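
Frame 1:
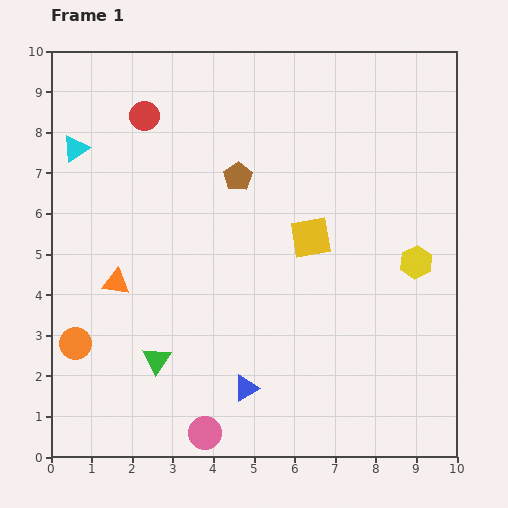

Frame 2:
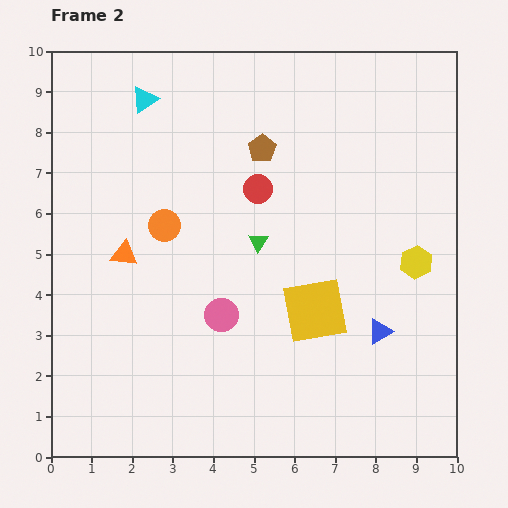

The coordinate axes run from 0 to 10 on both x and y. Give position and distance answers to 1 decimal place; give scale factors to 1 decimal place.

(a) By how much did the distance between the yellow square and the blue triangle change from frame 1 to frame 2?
-2.3

Distance in frame 1: 4.0. Distance in frame 2: 1.7.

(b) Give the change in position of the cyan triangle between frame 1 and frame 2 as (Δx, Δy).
(1.7, 1.2)

The cyan triangle was at (0.6, 7.6) in frame 1 and (2.3, 8.8) in frame 2.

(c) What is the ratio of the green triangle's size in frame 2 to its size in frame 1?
0.7×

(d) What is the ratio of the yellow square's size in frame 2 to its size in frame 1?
1.6×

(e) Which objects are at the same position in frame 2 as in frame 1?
the yellow hexagon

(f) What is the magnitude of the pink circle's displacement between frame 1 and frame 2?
2.9

The pink circle moved from (3.8, 0.6) to (4.2, 3.5), a distance of √(0.4² + 2.9²) ≈ 2.9.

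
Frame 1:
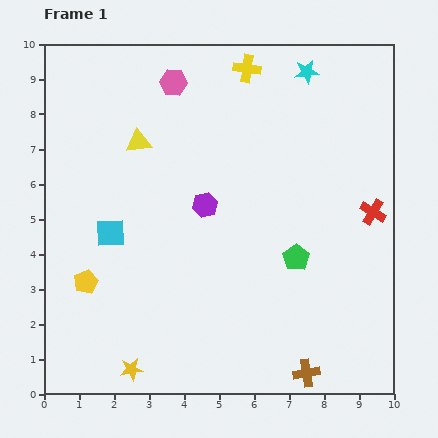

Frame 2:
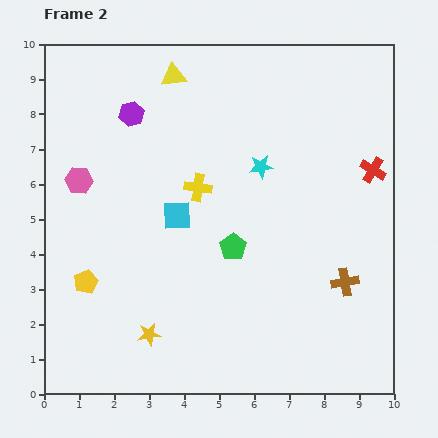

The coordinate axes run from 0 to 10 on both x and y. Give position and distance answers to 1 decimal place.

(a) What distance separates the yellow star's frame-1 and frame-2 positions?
1.1

The yellow star moved from (2.5, 0.7) to (3.0, 1.7), a distance of √(0.5² + 1.0²) ≈ 1.1.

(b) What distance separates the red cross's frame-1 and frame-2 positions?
1.2

The red cross moved from (9.4, 5.2) to (9.4, 6.4), a distance of √(0.0² + 1.2²) ≈ 1.2.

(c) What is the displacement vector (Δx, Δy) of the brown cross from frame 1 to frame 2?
(1.1, 2.6)

The brown cross was at (7.5, 0.6) in frame 1 and (8.6, 3.2) in frame 2.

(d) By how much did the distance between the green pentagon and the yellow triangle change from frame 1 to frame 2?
-0.4

Distance in frame 1: 5.6. Distance in frame 2: 5.2.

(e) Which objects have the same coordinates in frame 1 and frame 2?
the yellow pentagon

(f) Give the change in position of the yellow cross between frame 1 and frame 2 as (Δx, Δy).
(-1.4, -3.4)

The yellow cross was at (5.8, 9.3) in frame 1 and (4.4, 5.9) in frame 2.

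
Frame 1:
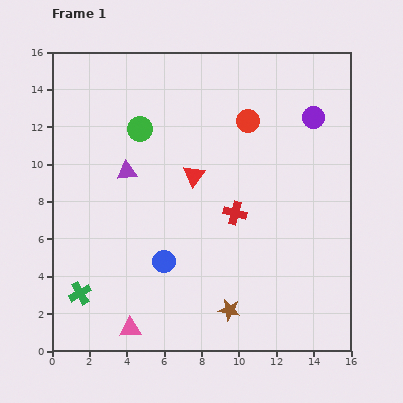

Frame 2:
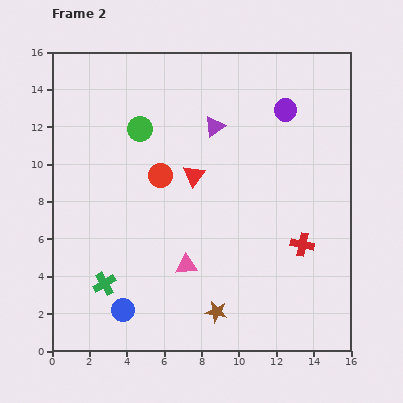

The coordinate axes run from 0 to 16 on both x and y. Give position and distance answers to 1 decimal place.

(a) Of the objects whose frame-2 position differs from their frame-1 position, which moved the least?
the brown star

(moved 0.7)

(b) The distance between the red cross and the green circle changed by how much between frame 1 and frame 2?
+3.9

Distance in frame 1: 6.8. Distance in frame 2: 10.7.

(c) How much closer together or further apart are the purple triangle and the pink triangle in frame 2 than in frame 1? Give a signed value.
-0.8

Distance in frame 1: 8.4. Distance in frame 2: 7.6.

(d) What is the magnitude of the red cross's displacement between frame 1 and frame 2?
4.0

The red cross moved from (9.8, 7.4) to (13.4, 5.7), a distance of √(3.6² + 1.7²) ≈ 4.0.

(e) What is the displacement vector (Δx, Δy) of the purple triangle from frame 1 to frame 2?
(4.7, 2.4)

The purple triangle was at (4.0, 9.6) in frame 1 and (8.7, 12.0) in frame 2.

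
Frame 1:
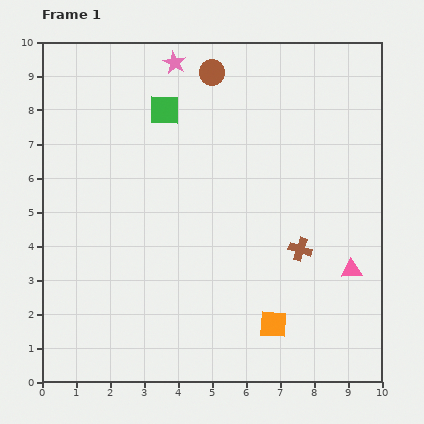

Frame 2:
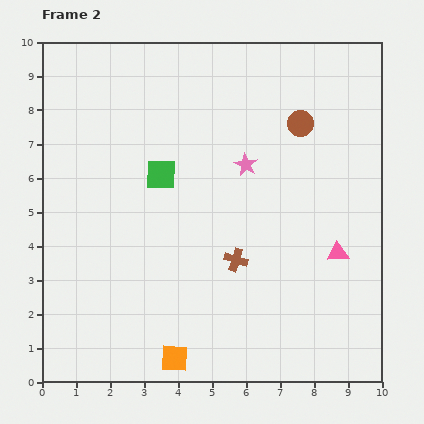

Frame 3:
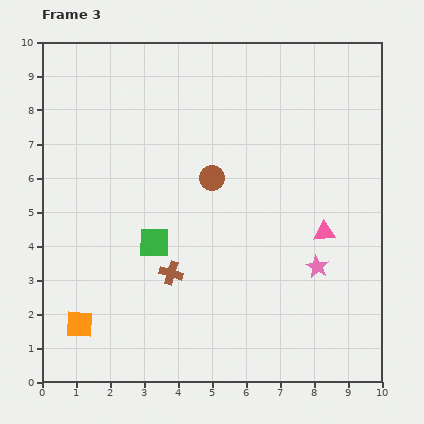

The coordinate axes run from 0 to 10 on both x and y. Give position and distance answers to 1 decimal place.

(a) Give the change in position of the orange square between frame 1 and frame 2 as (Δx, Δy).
(-2.9, -1.0)

The orange square was at (6.8, 1.7) in frame 1 and (3.9, 0.7) in frame 2.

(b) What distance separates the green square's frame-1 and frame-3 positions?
3.9

The green square moved from (3.6, 8.0) to (3.3, 4.1), a distance of √(0.3² + 3.9²) ≈ 3.9.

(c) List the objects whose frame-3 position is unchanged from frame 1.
none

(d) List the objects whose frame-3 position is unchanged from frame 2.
none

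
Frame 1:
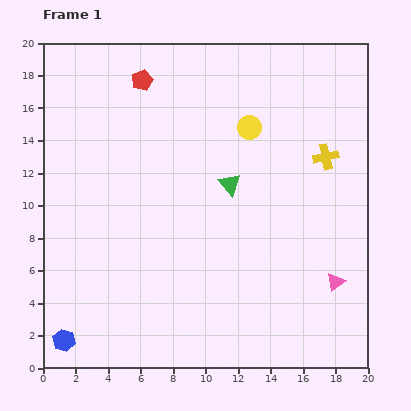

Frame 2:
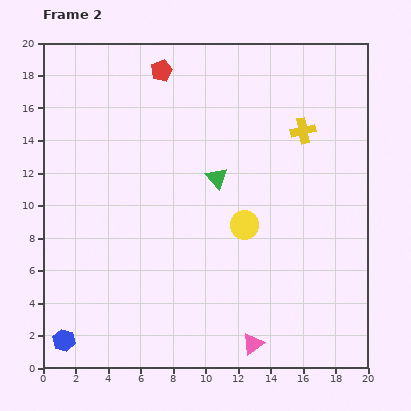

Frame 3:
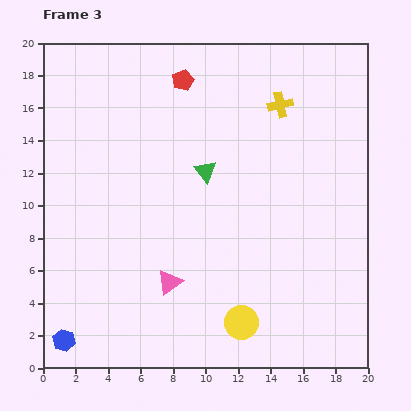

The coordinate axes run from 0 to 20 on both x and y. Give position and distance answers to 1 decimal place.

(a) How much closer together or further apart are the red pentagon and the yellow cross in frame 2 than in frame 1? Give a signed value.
-2.7

Distance in frame 1: 12.2. Distance in frame 2: 9.5.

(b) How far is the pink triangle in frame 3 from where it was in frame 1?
10.2

The pink triangle moved from (18.0, 5.3) to (7.8, 5.3), a distance of √(10.2² + 0.0²) ≈ 10.2.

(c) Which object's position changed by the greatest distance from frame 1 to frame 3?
the yellow circle

(moved 12.0; next 10.2)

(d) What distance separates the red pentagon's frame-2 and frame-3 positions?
1.4

The red pentagon moved from (7.3, 18.3) to (8.6, 17.7), a distance of √(1.3² + 0.6²) ≈ 1.4.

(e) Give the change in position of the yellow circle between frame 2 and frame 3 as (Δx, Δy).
(-0.2, -6.0)

The yellow circle was at (12.4, 8.8) in frame 2 and (12.2, 2.8) in frame 3.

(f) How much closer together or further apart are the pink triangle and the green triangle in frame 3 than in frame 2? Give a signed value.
-3.3

Distance in frame 2: 10.4. Distance in frame 3: 7.1.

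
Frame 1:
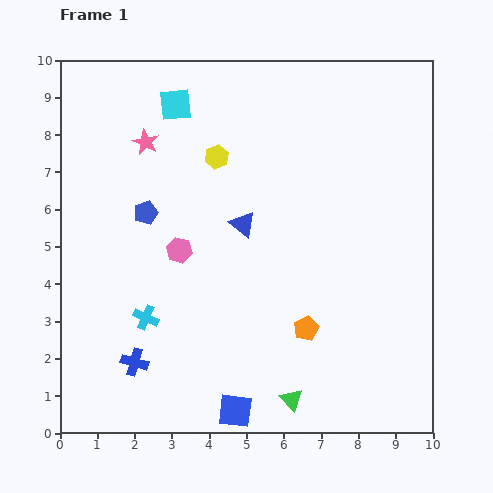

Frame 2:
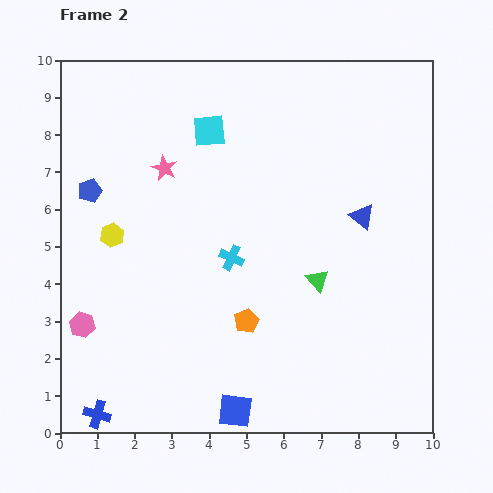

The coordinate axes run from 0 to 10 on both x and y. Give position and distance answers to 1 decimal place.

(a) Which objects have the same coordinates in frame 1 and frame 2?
the blue square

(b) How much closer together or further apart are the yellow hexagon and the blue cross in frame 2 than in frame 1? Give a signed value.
-1.1

Distance in frame 1: 5.9. Distance in frame 2: 4.8.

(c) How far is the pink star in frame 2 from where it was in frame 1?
0.9

The pink star moved from (2.3, 7.8) to (2.8, 7.1), a distance of √(0.5² + 0.7²) ≈ 0.9.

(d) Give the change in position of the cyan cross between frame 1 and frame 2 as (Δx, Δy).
(2.3, 1.6)

The cyan cross was at (2.3, 3.1) in frame 1 and (4.6, 4.7) in frame 2.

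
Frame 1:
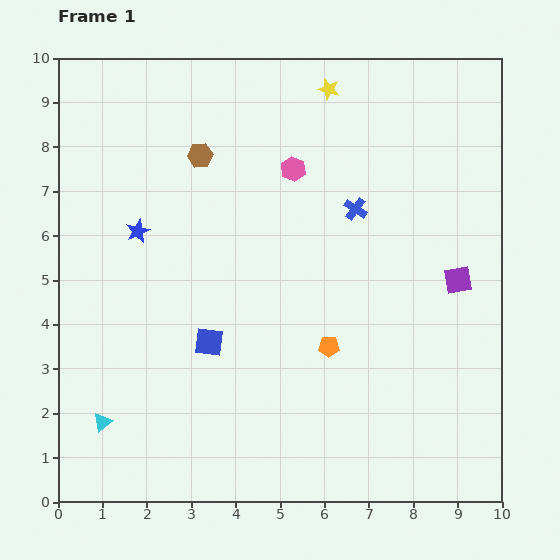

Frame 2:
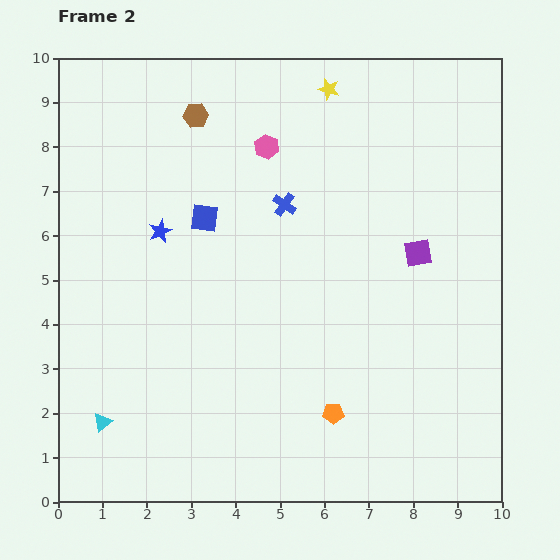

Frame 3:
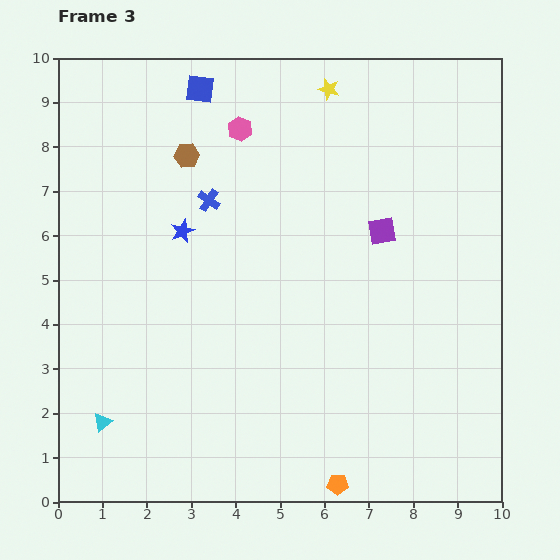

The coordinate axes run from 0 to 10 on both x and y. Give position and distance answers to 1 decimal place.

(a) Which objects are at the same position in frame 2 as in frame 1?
the yellow star, the cyan triangle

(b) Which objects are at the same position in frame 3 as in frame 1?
the yellow star, the cyan triangle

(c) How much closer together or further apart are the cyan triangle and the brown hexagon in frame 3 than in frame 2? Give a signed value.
-0.9

Distance in frame 2: 7.2. Distance in frame 3: 6.3.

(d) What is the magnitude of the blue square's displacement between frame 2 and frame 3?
2.9

The blue square moved from (3.3, 6.4) to (3.2, 9.3), a distance of √(0.1² + 2.9²) ≈ 2.9.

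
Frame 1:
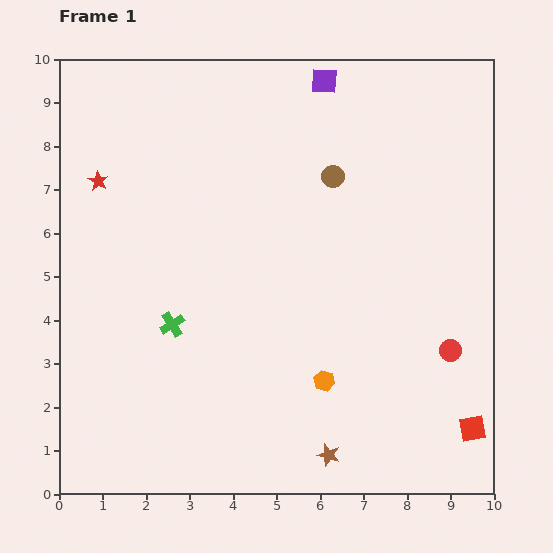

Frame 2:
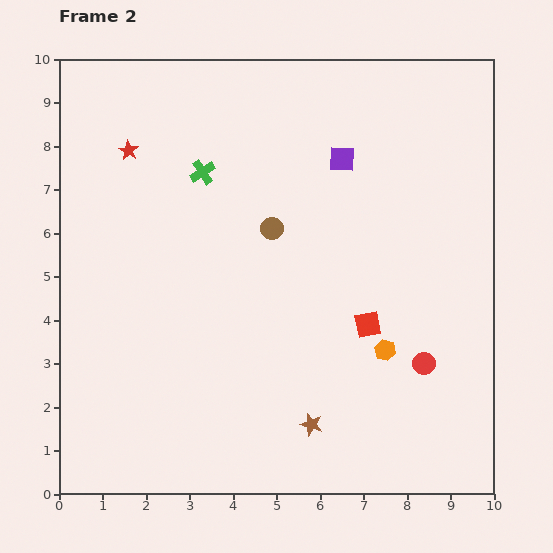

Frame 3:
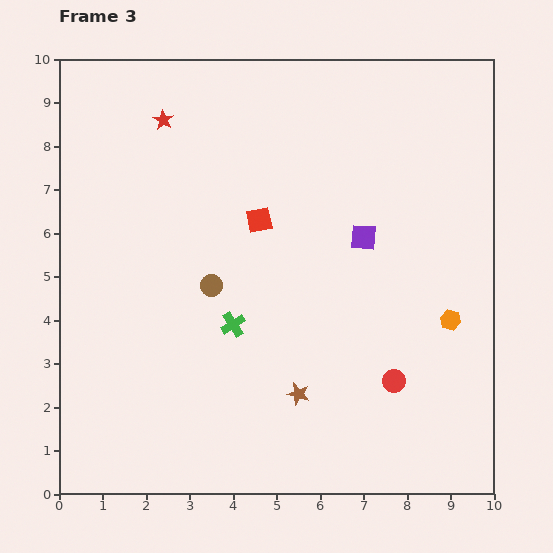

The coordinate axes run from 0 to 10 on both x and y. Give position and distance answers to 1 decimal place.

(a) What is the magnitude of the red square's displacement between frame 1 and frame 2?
3.4

The red square moved from (9.5, 1.5) to (7.1, 3.9), a distance of √(2.4² + 2.4²) ≈ 3.4.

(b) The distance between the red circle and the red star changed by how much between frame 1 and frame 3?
-1.0

Distance in frame 1: 9.0. Distance in frame 3: 8.0.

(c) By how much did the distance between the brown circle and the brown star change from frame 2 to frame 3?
-1.4

Distance in frame 2: 4.6. Distance in frame 3: 3.2.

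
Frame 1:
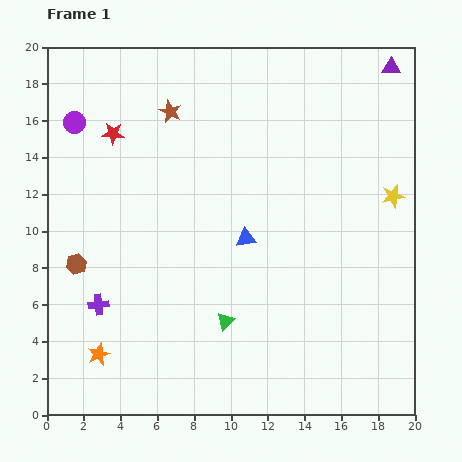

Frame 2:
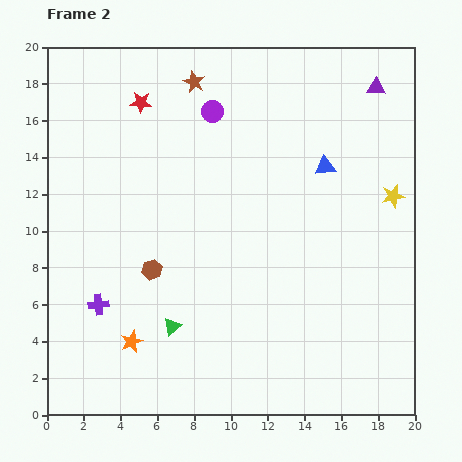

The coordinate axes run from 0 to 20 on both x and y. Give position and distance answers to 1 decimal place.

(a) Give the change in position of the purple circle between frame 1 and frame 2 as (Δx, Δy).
(7.5, 0.6)

The purple circle was at (1.5, 15.9) in frame 1 and (9.0, 16.5) in frame 2.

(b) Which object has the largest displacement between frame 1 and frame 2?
the purple circle

(moved 7.5; next 5.8)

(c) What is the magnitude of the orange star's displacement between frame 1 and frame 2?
1.9

The orange star moved from (2.8, 3.3) to (4.6, 4.0), a distance of √(1.8² + 0.7²) ≈ 1.9.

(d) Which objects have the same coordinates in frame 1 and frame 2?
the yellow star, the purple cross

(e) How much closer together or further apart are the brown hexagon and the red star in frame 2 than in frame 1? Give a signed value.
+1.7

Distance in frame 1: 7.4. Distance in frame 2: 9.1.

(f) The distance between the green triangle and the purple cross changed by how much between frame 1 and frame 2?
-2.8

Distance in frame 1: 7.0. Distance in frame 2: 4.2.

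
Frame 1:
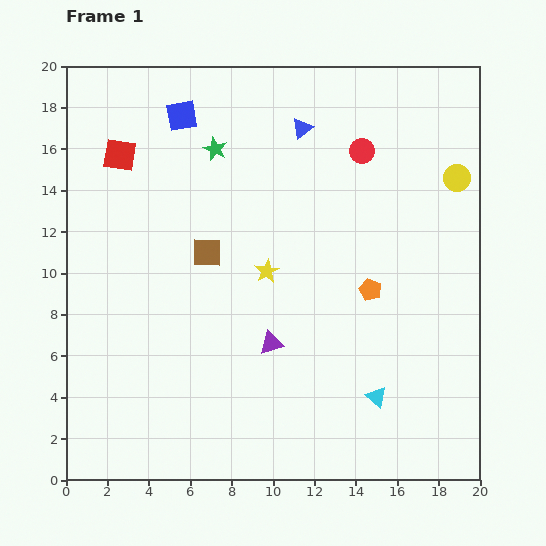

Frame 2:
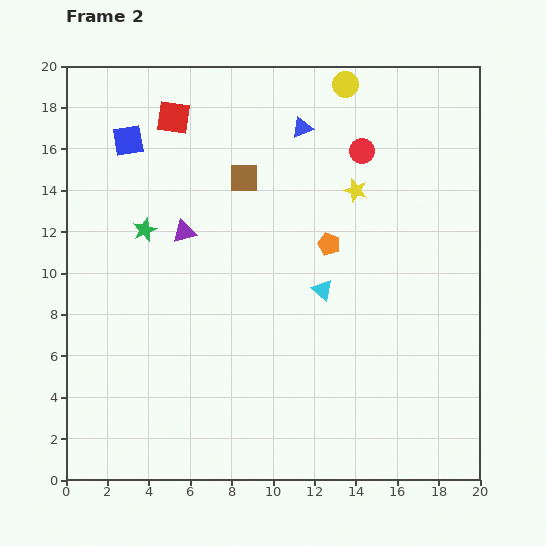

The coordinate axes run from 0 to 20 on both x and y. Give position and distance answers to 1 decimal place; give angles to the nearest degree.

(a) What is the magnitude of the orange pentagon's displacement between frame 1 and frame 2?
3.0

The orange pentagon moved from (14.7, 9.2) to (12.7, 11.4), a distance of √(2.0² + 2.2²) ≈ 3.0.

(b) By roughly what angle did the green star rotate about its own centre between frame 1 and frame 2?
26° clockwise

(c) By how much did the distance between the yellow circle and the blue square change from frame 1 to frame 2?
-2.8

Distance in frame 1: 13.6. Distance in frame 2: 10.8.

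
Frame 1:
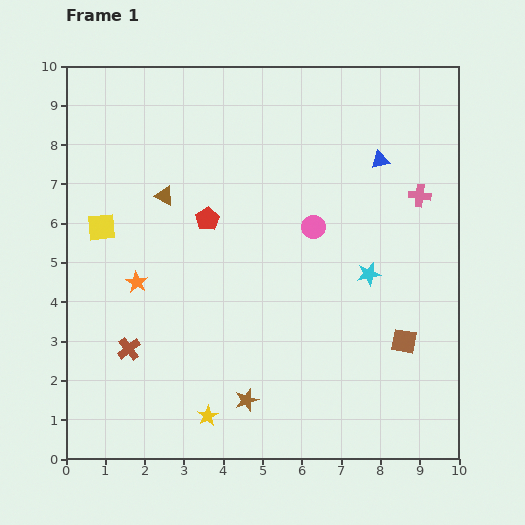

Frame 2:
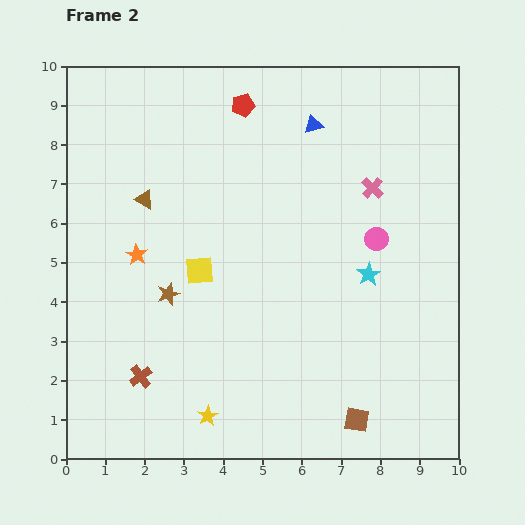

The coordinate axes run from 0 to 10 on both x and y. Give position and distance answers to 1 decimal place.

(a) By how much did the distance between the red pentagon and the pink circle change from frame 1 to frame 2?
+2.1

Distance in frame 1: 2.7. Distance in frame 2: 4.8.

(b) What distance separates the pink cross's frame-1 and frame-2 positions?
1.2

The pink cross moved from (9.0, 6.7) to (7.8, 6.9), a distance of √(1.2² + 0.2²) ≈ 1.2.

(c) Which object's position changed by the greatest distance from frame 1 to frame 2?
the brown star

(moved 3.4; next 3.0)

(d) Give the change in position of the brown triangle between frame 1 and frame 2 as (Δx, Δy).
(-0.5, -0.1)

The brown triangle was at (2.5, 6.7) in frame 1 and (2.0, 6.6) in frame 2.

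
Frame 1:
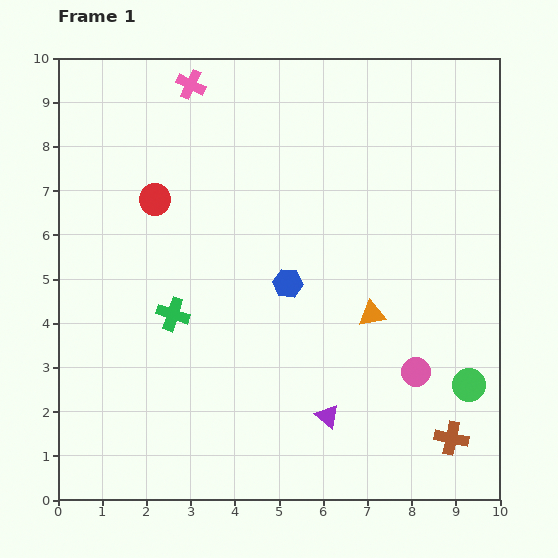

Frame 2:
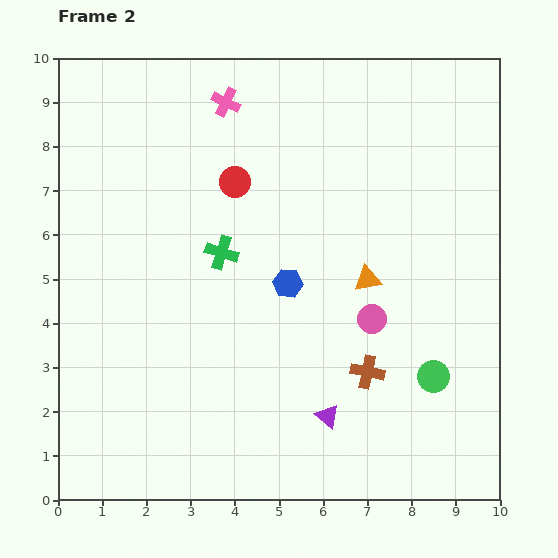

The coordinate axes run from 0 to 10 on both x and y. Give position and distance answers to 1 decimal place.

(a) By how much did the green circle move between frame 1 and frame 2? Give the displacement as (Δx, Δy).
(-0.8, 0.2)

The green circle was at (9.3, 2.6) in frame 1 and (8.5, 2.8) in frame 2.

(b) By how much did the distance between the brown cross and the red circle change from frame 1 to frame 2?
-3.4

Distance in frame 1: 8.6. Distance in frame 2: 5.2.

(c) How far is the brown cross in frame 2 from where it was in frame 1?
2.4

The brown cross moved from (8.9, 1.4) to (7.0, 2.9), a distance of √(1.9² + 1.5²) ≈ 2.4.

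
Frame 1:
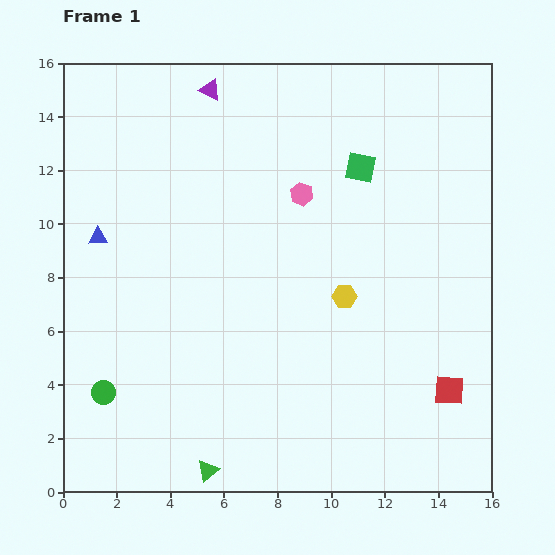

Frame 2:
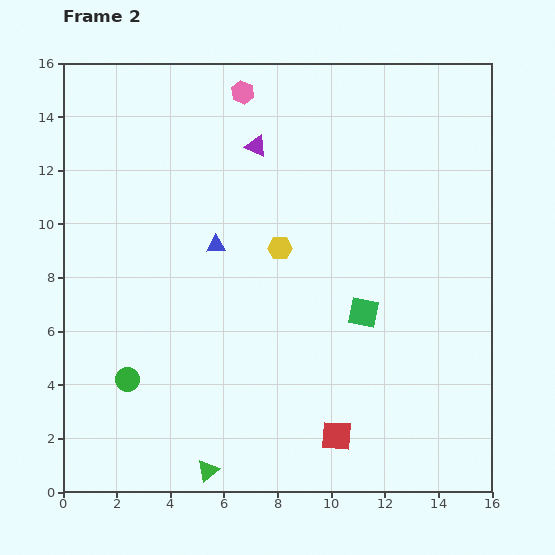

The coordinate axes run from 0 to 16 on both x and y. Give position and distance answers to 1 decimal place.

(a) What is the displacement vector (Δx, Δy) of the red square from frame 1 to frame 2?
(-4.2, -1.7)

The red square was at (14.4, 3.8) in frame 1 and (10.2, 2.1) in frame 2.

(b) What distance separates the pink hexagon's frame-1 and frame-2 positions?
4.4

The pink hexagon moved from (8.9, 11.1) to (6.7, 14.9), a distance of √(2.2² + 3.8²) ≈ 4.4.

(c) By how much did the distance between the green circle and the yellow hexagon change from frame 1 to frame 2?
-2.2

Distance in frame 1: 9.7. Distance in frame 2: 7.5.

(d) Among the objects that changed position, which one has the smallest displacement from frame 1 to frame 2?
the green circle

(moved 1.0)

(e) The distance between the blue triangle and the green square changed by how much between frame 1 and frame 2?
-4.1

Distance in frame 1: 10.1. Distance in frame 2: 6.0.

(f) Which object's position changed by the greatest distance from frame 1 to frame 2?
the green square

(moved 5.4; next 4.5)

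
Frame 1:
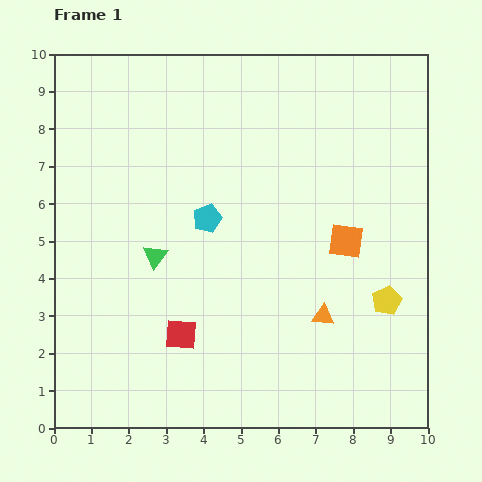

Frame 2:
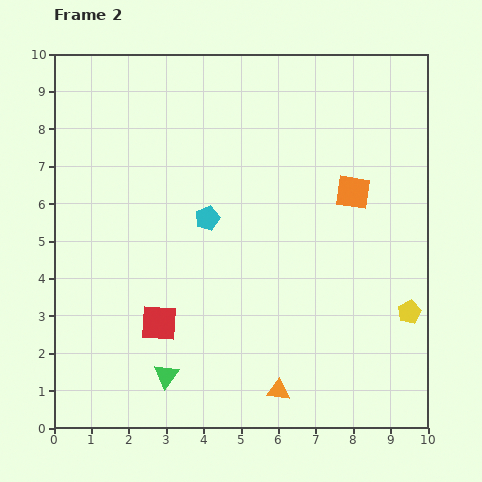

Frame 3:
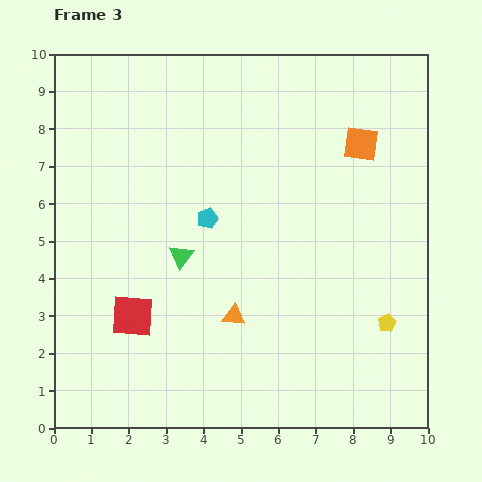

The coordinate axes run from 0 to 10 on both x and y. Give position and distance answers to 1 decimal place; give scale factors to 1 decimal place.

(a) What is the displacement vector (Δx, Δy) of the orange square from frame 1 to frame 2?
(0.2, 1.3)

The orange square was at (7.8, 5.0) in frame 1 and (8.0, 6.3) in frame 2.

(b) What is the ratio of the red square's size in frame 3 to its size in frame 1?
1.4×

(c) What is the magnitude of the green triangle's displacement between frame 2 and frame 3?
3.2

The green triangle moved from (3.0, 1.4) to (3.4, 4.6), a distance of √(0.4² + 3.2²) ≈ 3.2.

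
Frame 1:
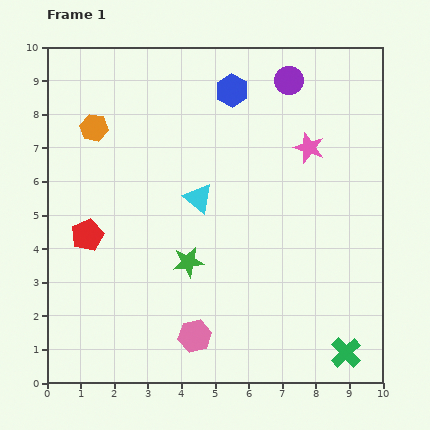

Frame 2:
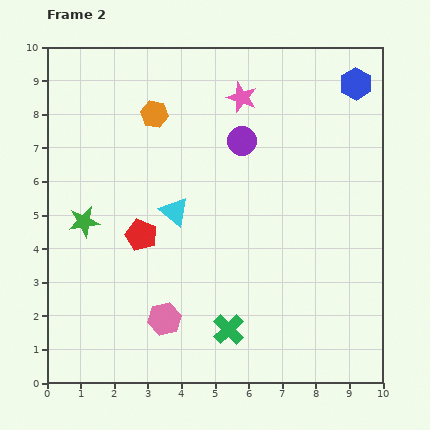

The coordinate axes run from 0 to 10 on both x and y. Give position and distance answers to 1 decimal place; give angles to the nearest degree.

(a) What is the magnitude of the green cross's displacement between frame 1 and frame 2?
3.6

The green cross moved from (8.9, 0.9) to (5.4, 1.6), a distance of √(3.5² + 0.7²) ≈ 3.6.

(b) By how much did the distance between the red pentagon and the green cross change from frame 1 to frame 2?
-4.7

Distance in frame 1: 8.5. Distance in frame 2: 3.8.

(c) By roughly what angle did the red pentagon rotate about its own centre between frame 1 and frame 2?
26° counter-clockwise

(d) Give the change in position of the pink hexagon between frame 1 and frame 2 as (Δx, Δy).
(-0.9, 0.5)

The pink hexagon was at (4.4, 1.4) in frame 1 and (3.5, 1.9) in frame 2.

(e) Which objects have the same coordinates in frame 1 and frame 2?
none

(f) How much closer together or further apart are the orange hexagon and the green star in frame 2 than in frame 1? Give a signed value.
-1.1

Distance in frame 1: 4.9. Distance in frame 2: 3.8.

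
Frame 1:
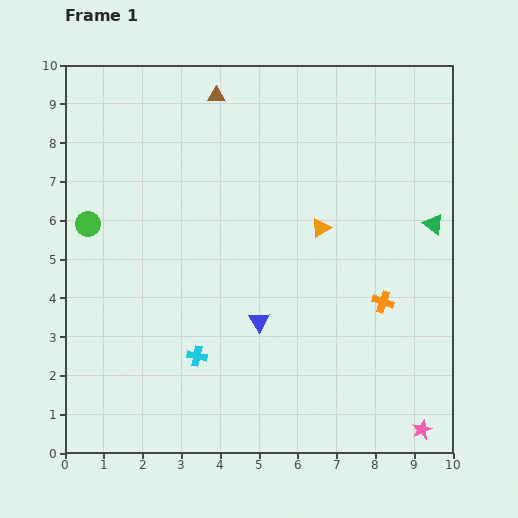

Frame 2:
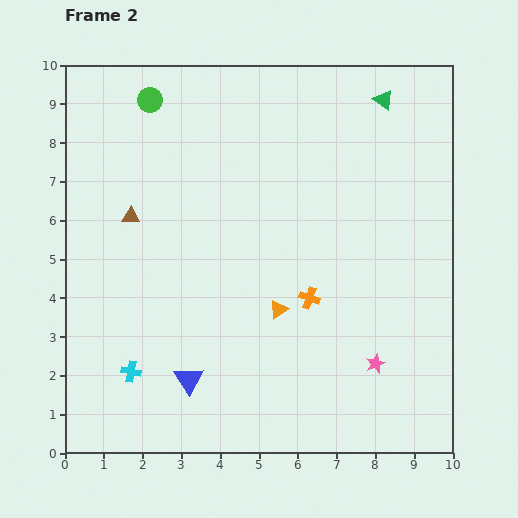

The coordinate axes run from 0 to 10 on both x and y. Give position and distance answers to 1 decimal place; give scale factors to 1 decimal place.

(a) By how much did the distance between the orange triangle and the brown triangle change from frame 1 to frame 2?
+0.2

Distance in frame 1: 4.3. Distance in frame 2: 4.5.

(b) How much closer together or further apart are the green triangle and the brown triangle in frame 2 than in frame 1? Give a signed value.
+0.7

Distance in frame 1: 6.5. Distance in frame 2: 7.2.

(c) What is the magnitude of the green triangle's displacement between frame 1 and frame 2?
3.5

The green triangle moved from (9.5, 5.9) to (8.2, 9.1), a distance of √(1.3² + 3.2²) ≈ 3.5.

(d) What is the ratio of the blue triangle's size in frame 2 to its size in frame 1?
1.4×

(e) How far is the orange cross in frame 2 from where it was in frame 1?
1.9

The orange cross moved from (8.2, 3.9) to (6.3, 4.0), a distance of √(1.9² + 0.1²) ≈ 1.9.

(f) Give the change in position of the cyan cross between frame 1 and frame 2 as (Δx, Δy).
(-1.7, -0.4)

The cyan cross was at (3.4, 2.5) in frame 1 and (1.7, 2.1) in frame 2.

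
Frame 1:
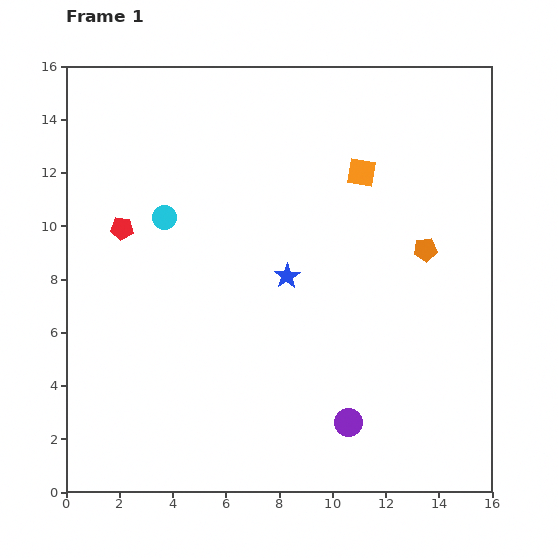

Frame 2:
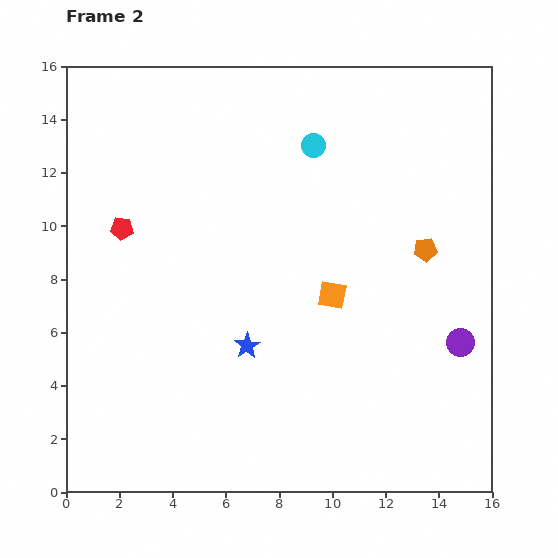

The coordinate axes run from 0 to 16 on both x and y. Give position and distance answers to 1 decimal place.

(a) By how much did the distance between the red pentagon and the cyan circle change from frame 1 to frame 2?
+6.2

Distance in frame 1: 1.6. Distance in frame 2: 7.8.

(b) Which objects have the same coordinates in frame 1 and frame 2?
the red pentagon, the orange pentagon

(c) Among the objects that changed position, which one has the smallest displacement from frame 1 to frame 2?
the blue star

(moved 3.0)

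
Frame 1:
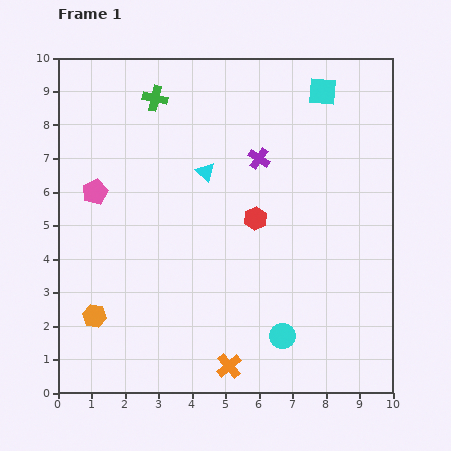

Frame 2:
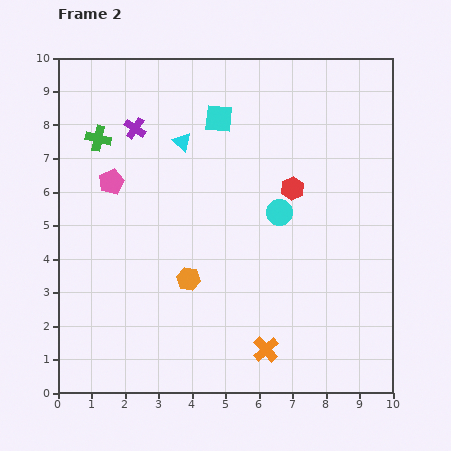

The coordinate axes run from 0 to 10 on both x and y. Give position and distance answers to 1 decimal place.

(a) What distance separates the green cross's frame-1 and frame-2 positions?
2.1

The green cross moved from (2.9, 8.8) to (1.2, 7.6), a distance of √(1.7² + 1.2²) ≈ 2.1.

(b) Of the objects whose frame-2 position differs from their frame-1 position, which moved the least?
the pink pentagon

(moved 0.6)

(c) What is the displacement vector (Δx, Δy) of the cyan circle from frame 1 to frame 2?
(-0.1, 3.7)

The cyan circle was at (6.7, 1.7) in frame 1 and (6.6, 5.4) in frame 2.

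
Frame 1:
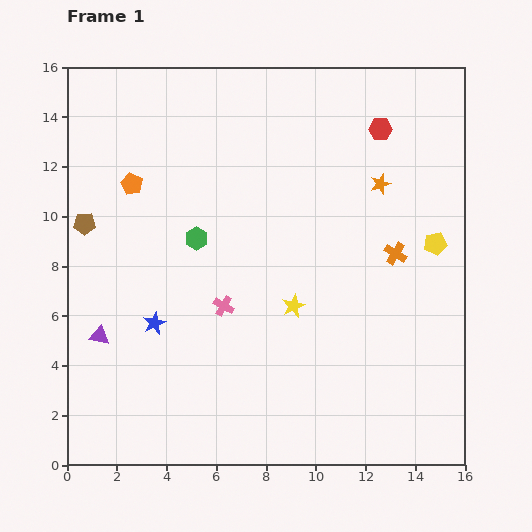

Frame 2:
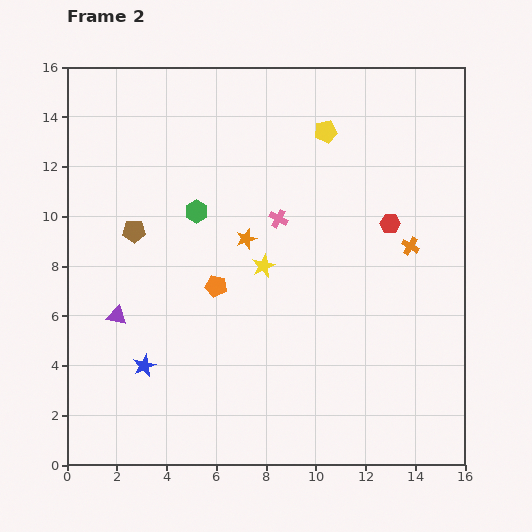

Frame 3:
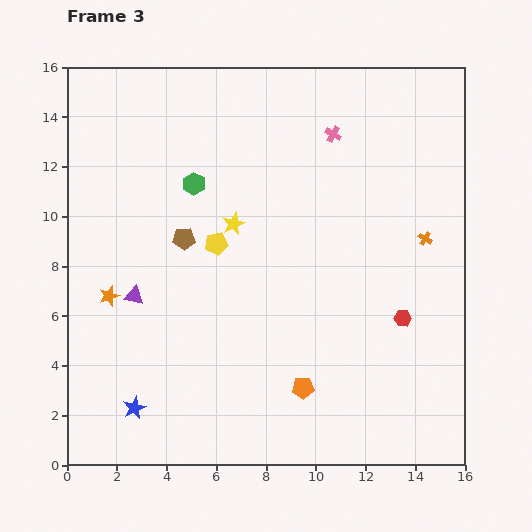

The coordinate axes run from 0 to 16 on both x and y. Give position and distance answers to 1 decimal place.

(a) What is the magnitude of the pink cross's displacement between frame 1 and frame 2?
4.1

The pink cross moved from (6.3, 6.4) to (8.5, 9.9), a distance of √(2.2² + 3.5²) ≈ 4.1.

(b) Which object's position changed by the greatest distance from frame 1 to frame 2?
the yellow pentagon

(moved 6.3; next 5.8)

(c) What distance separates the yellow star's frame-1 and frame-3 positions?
4.1

The yellow star moved from (9.1, 6.4) to (6.7, 9.7), a distance of √(2.4² + 3.3²) ≈ 4.1.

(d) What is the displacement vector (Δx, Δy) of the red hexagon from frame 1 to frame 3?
(0.9, -7.6)

The red hexagon was at (12.6, 13.5) in frame 1 and (13.5, 5.9) in frame 3.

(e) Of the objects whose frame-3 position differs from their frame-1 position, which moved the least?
the orange cross

(moved 1.3)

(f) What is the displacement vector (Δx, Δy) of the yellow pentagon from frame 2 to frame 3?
(-4.4, -4.5)

The yellow pentagon was at (10.4, 13.4) in frame 2 and (6.0, 8.9) in frame 3.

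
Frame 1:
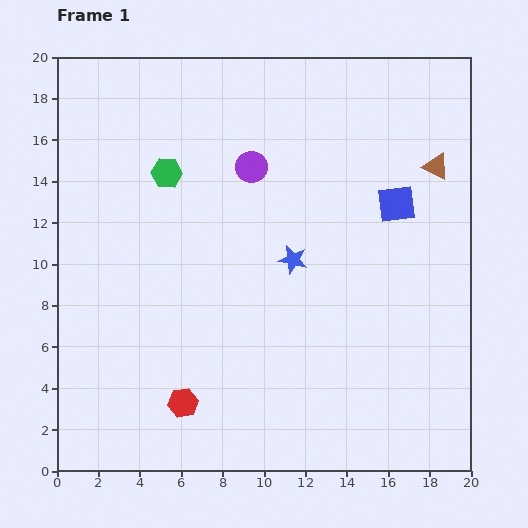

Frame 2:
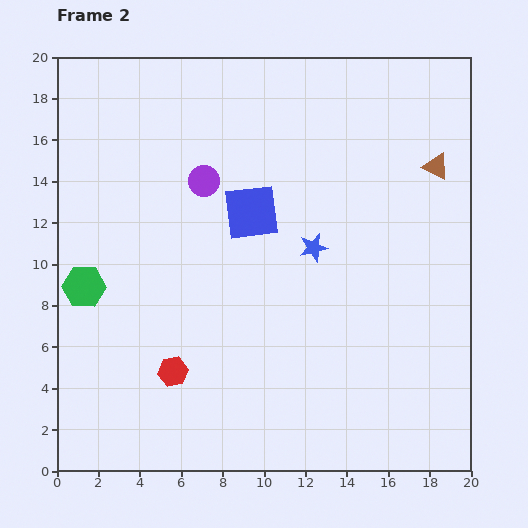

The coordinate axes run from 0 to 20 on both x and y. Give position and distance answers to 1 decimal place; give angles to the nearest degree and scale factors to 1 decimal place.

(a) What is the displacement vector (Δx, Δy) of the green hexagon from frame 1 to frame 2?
(-4.0, -5.5)

The green hexagon was at (5.3, 14.4) in frame 1 and (1.3, 8.9) in frame 2.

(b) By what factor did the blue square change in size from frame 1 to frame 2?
1.5×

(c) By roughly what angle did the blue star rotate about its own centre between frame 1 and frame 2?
28° counter-clockwise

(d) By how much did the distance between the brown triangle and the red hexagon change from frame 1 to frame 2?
-0.6

Distance in frame 1: 16.7. Distance in frame 2: 16.1.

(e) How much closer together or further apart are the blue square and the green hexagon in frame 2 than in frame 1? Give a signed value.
-2.3

Distance in frame 1: 11.2. Distance in frame 2: 8.9.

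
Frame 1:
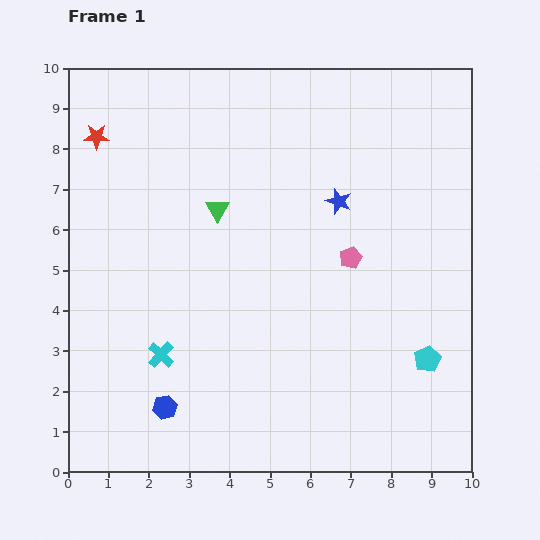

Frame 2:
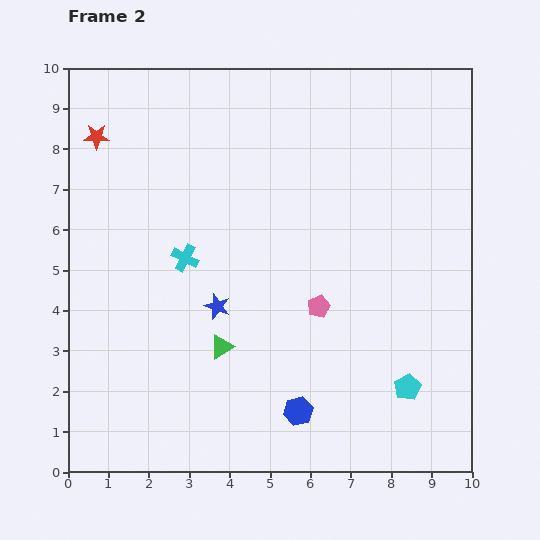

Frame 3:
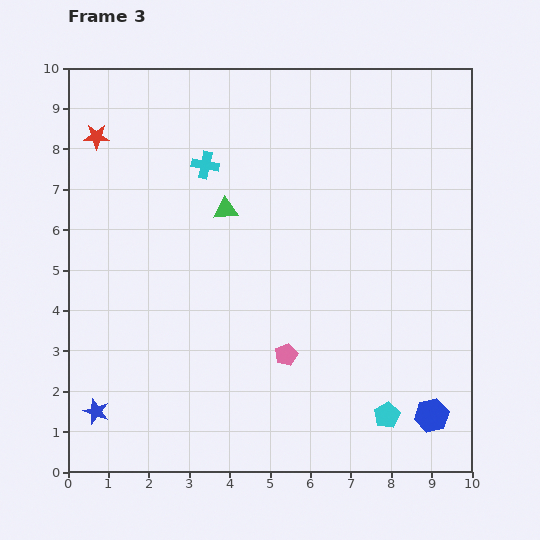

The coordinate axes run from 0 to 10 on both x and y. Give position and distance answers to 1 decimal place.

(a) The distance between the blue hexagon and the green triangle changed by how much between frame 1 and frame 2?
-2.6

Distance in frame 1: 5.1. Distance in frame 2: 2.5.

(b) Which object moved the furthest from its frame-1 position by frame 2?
the blue star

(moved 4.0; next 3.4)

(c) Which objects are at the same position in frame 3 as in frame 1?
the red star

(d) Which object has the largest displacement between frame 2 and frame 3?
the blue star

(moved 4.0; next 3.4)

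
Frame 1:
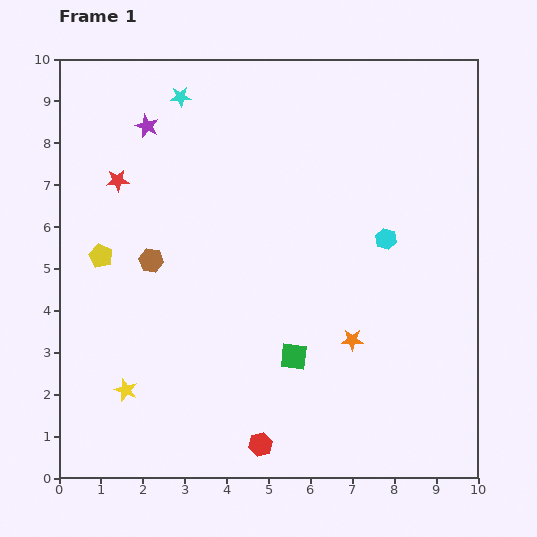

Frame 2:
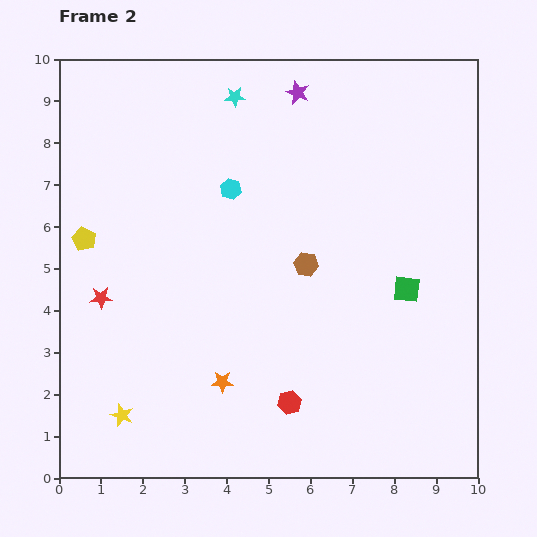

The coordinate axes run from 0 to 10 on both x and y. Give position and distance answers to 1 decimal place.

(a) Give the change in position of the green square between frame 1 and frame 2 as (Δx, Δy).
(2.7, 1.6)

The green square was at (5.6, 2.9) in frame 1 and (8.3, 4.5) in frame 2.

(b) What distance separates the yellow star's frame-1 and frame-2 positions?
0.6

The yellow star moved from (1.6, 2.1) to (1.5, 1.5), a distance of √(0.1² + 0.6²) ≈ 0.6.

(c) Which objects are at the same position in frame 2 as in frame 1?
none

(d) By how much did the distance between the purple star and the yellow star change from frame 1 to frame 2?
+2.5

Distance in frame 1: 6.3. Distance in frame 2: 8.8.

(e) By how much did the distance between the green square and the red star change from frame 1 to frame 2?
+1.4

Distance in frame 1: 5.9. Distance in frame 2: 7.3.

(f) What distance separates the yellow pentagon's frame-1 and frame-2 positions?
0.6

The yellow pentagon moved from (1.0, 5.3) to (0.6, 5.7), a distance of √(0.4² + 0.4²) ≈ 0.6.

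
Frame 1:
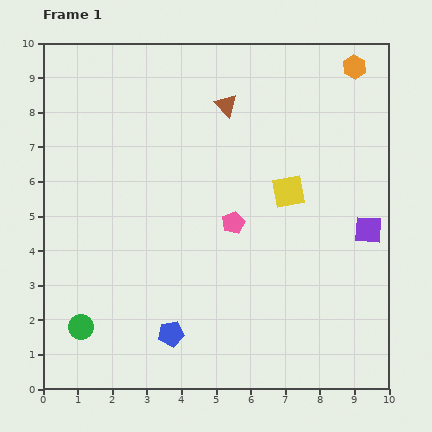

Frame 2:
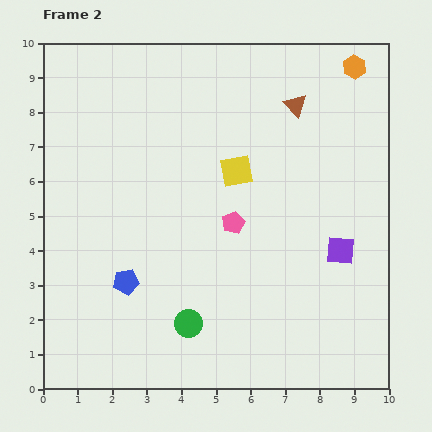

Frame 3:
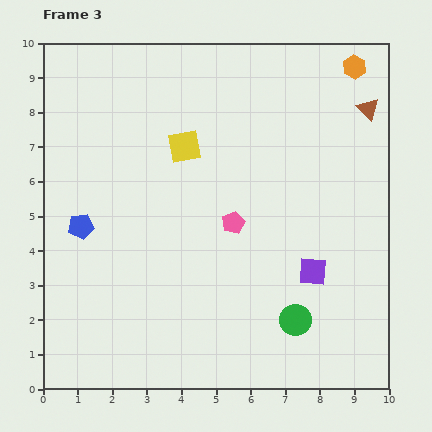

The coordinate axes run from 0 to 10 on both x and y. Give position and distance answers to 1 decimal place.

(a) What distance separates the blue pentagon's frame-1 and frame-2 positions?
2.0

The blue pentagon moved from (3.7, 1.6) to (2.4, 3.1), a distance of √(1.3² + 1.5²) ≈ 2.0.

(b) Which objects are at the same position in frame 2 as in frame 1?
the pink pentagon, the orange hexagon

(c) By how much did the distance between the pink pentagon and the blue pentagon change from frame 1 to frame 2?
-0.2

Distance in frame 1: 3.7. Distance in frame 2: 3.5.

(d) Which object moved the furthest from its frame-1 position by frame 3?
the green circle

(moved 6.2; next 4.1)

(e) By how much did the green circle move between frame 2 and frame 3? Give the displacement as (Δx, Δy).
(3.1, 0.1)

The green circle was at (4.2, 1.9) in frame 2 and (7.3, 2.0) in frame 3.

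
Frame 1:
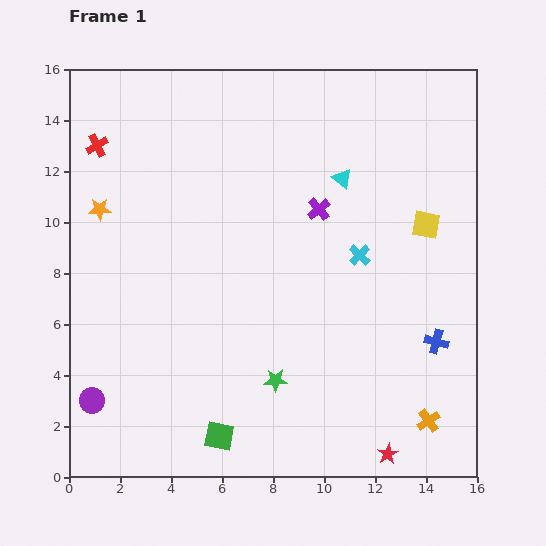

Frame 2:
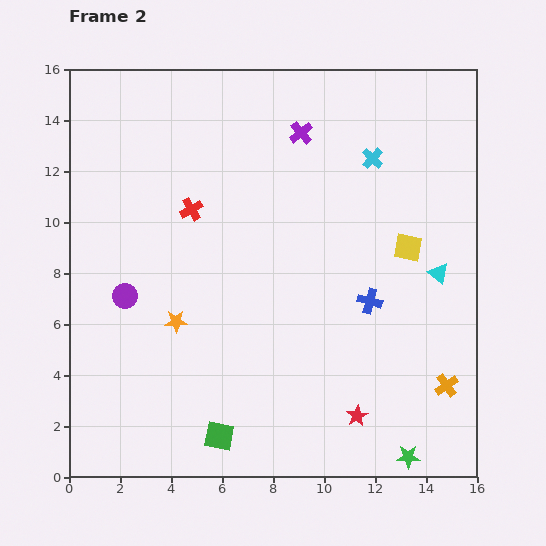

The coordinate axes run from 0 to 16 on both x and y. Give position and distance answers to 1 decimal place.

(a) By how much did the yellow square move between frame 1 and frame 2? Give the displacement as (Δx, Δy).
(-0.7, -0.9)

The yellow square was at (14.0, 9.9) in frame 1 and (13.3, 9.0) in frame 2.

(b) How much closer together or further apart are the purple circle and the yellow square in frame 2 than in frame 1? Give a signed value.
-3.5

Distance in frame 1: 14.8. Distance in frame 2: 11.3.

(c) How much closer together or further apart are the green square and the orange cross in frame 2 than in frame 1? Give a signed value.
+0.9

Distance in frame 1: 8.2. Distance in frame 2: 9.1.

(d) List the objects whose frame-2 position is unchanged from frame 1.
the green square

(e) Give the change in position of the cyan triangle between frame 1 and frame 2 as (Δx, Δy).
(3.8, -3.7)

The cyan triangle was at (10.7, 11.7) in frame 1 and (14.5, 8.0) in frame 2.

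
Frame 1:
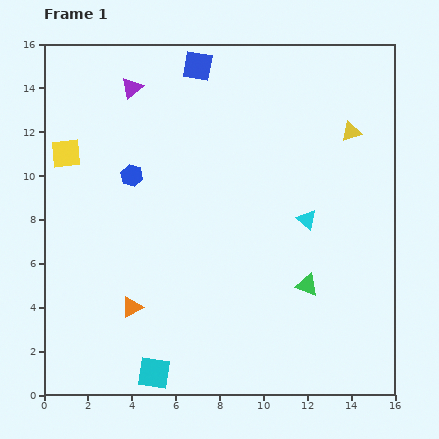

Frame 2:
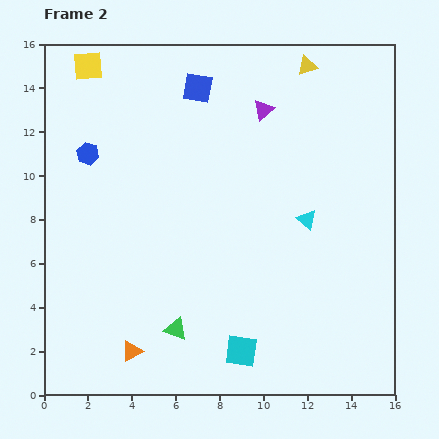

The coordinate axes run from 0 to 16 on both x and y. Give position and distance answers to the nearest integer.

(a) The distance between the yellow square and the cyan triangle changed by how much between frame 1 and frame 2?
+1

Distance in frame 1: 11. Distance in frame 2: 12.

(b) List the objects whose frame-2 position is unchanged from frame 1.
the cyan triangle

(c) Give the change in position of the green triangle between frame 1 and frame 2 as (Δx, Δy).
(-6, -2)

The green triangle was at (12, 5) in frame 1 and (6, 3) in frame 2.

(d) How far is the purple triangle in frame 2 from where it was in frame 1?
6

The purple triangle moved from (4, 14) to (10, 13), a distance of √(6² + 1²) ≈ 6.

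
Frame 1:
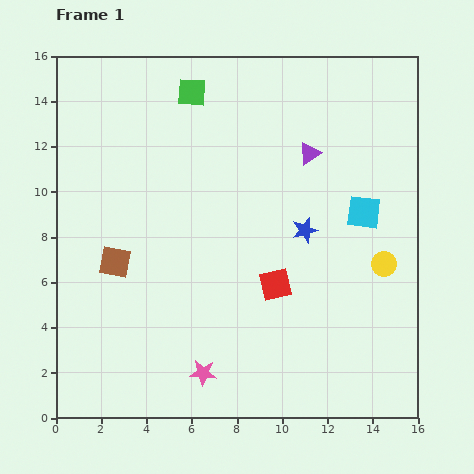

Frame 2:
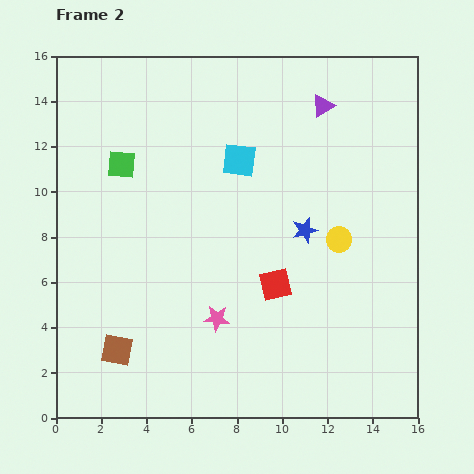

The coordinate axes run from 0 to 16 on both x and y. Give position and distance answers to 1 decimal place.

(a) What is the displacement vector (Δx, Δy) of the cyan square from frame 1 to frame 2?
(-5.5, 2.3)

The cyan square was at (13.6, 9.1) in frame 1 and (8.1, 11.4) in frame 2.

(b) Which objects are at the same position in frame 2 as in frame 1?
the blue star, the red square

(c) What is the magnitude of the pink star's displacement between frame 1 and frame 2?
2.5

The pink star moved from (6.5, 2.0) to (7.1, 4.4), a distance of √(0.6² + 2.4²) ≈ 2.5.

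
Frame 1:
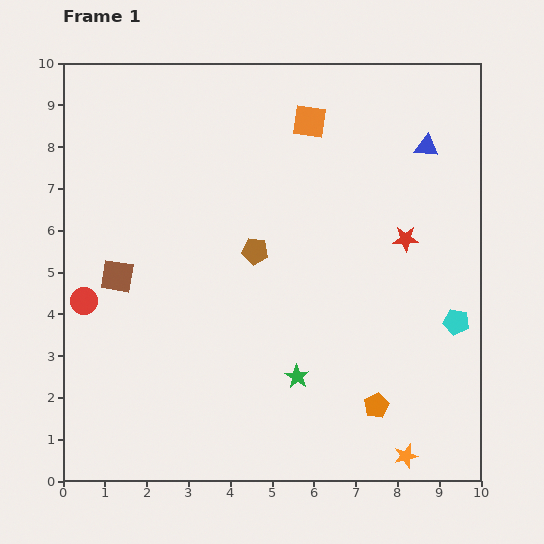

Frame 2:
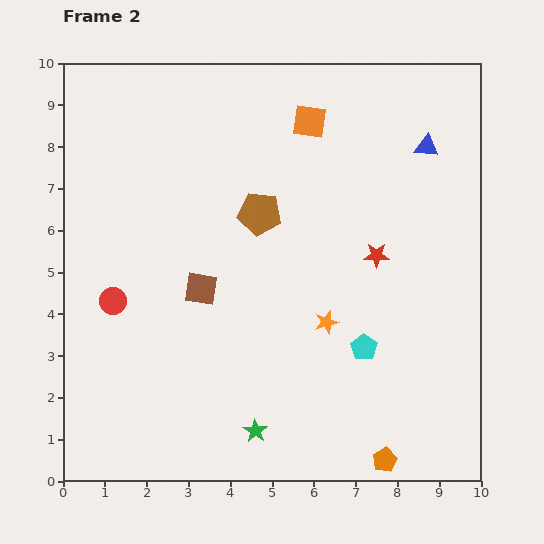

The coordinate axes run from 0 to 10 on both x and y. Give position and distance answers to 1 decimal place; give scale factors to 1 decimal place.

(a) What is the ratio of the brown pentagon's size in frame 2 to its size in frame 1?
1.6×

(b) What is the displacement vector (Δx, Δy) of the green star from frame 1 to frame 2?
(-1.0, -1.3)

The green star was at (5.6, 2.5) in frame 1 and (4.6, 1.2) in frame 2.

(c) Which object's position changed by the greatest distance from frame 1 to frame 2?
the orange star

(moved 3.7; next 2.3)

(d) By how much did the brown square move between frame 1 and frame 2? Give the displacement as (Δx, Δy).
(2.0, -0.3)

The brown square was at (1.3, 4.9) in frame 1 and (3.3, 4.6) in frame 2.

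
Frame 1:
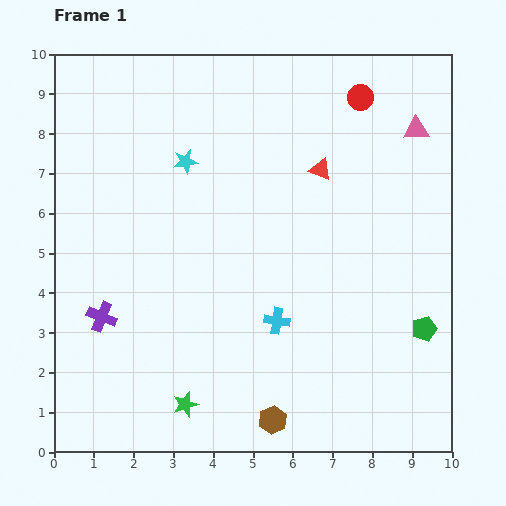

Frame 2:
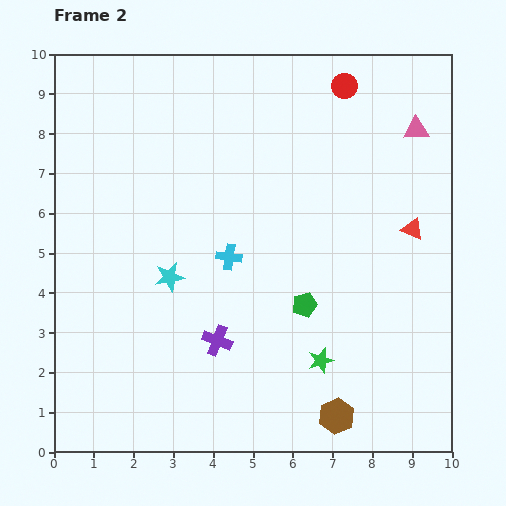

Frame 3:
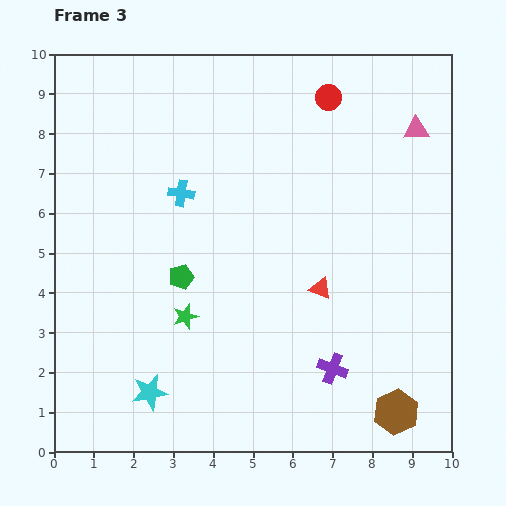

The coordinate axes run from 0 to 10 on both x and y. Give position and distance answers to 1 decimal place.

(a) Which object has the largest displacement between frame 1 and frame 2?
the green star

(moved 3.6; next 3.1)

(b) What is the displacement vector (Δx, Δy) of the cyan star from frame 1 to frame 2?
(-0.4, -2.9)

The cyan star was at (3.3, 7.3) in frame 1 and (2.9, 4.4) in frame 2.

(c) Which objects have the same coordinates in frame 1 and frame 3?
the pink triangle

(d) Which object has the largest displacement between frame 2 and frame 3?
the green star

(moved 3.6; next 3.2)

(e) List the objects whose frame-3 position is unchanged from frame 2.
the pink triangle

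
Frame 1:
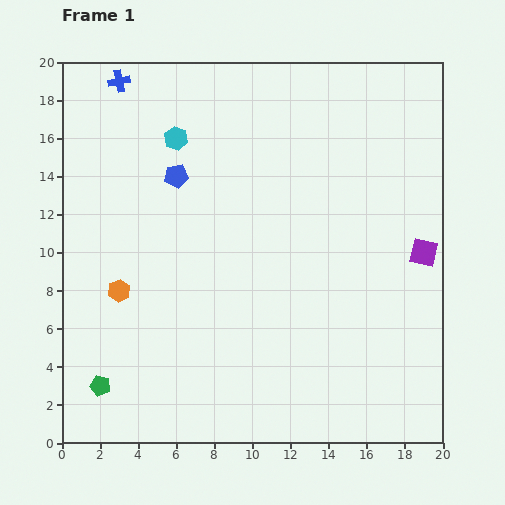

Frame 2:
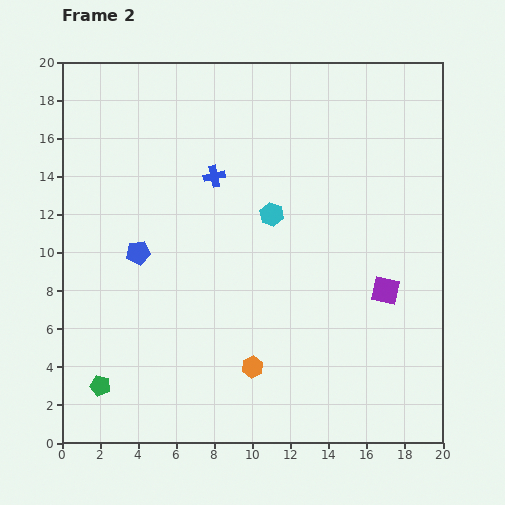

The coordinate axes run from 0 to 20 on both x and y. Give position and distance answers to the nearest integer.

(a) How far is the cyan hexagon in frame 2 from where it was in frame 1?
6

The cyan hexagon moved from (6, 16) to (11, 12), a distance of √(5² + 4²) ≈ 6.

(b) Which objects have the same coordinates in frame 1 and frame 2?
the green pentagon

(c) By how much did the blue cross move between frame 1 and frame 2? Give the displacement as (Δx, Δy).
(5, -5)

The blue cross was at (3, 19) in frame 1 and (8, 14) in frame 2.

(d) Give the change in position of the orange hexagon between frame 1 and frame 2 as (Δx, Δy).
(7, -4)

The orange hexagon was at (3, 8) in frame 1 and (10, 4) in frame 2.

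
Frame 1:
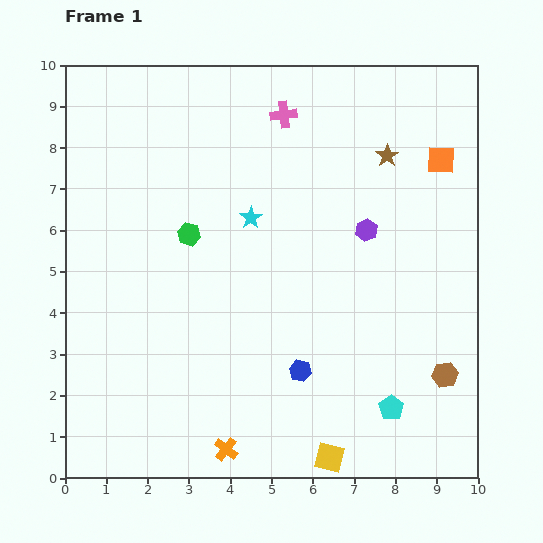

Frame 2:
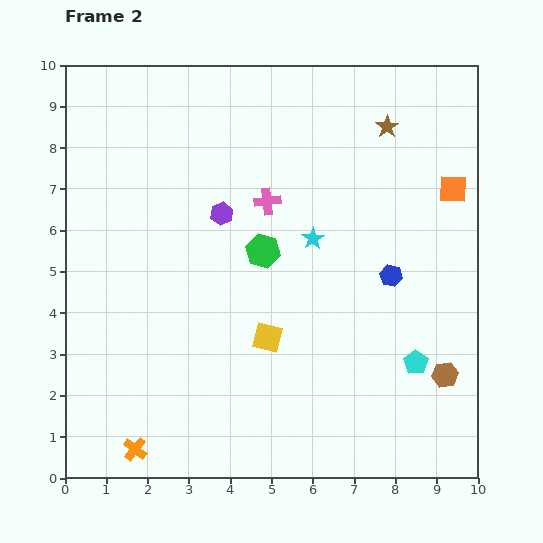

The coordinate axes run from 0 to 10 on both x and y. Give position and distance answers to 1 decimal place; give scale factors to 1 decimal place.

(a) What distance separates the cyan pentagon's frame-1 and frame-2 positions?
1.3

The cyan pentagon moved from (7.9, 1.7) to (8.5, 2.8), a distance of √(0.6² + 1.1²) ≈ 1.3.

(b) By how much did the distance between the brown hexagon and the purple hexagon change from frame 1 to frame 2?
+2.7

Distance in frame 1: 4.0. Distance in frame 2: 6.7.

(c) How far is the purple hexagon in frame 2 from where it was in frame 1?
3.5

The purple hexagon moved from (7.3, 6.0) to (3.8, 6.4), a distance of √(3.5² + 0.4²) ≈ 3.5.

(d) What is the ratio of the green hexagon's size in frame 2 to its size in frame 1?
1.5×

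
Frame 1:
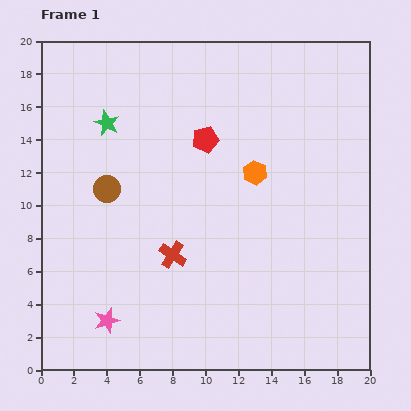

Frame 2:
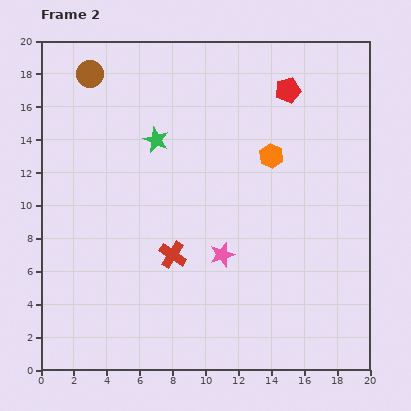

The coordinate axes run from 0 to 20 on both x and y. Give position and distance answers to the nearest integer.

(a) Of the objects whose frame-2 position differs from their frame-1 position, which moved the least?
the orange hexagon

(moved 1)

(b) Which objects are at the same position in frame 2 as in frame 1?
the red cross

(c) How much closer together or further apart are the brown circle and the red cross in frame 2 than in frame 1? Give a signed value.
+6

Distance in frame 1: 6. Distance in frame 2: 12.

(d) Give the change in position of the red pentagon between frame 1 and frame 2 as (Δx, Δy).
(5, 3)

The red pentagon was at (10, 14) in frame 1 and (15, 17) in frame 2.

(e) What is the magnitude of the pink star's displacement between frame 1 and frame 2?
8

The pink star moved from (4, 3) to (11, 7), a distance of √(7² + 4²) ≈ 8.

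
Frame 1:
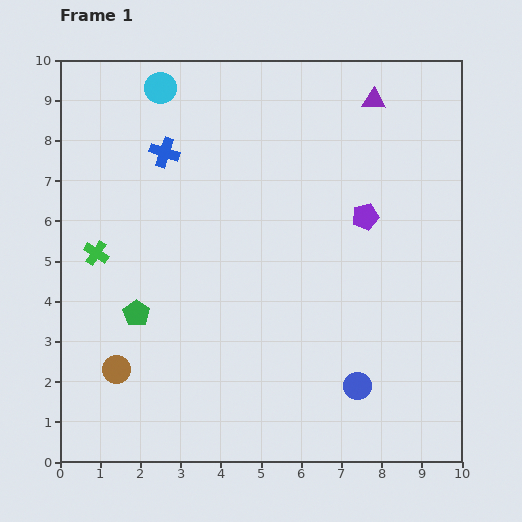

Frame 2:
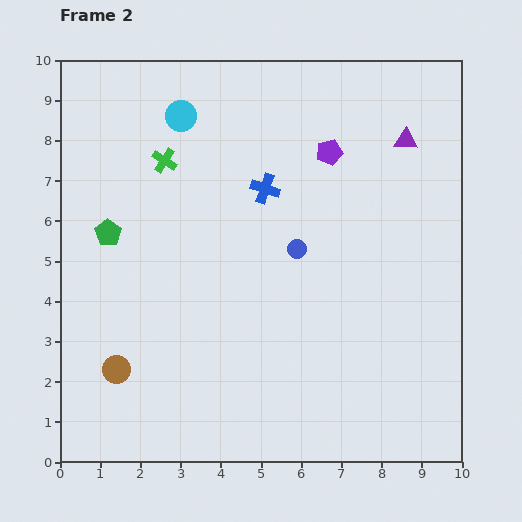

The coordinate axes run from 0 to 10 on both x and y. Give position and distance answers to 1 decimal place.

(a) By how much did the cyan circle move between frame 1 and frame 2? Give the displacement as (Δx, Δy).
(0.5, -0.7)

The cyan circle was at (2.5, 9.3) in frame 1 and (3.0, 8.6) in frame 2.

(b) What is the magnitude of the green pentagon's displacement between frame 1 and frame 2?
2.1

The green pentagon moved from (1.9, 3.7) to (1.2, 5.7), a distance of √(0.7² + 2.0²) ≈ 2.1.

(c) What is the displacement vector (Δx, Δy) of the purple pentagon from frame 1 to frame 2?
(-0.9, 1.6)

The purple pentagon was at (7.6, 6.1) in frame 1 and (6.7, 7.7) in frame 2.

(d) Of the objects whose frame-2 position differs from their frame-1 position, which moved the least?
the cyan circle

(moved 0.9)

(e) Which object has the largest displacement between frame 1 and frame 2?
the blue circle

(moved 3.7; next 2.9)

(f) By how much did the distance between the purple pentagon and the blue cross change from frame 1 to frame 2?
-3.4

Distance in frame 1: 5.2. Distance in frame 2: 1.8.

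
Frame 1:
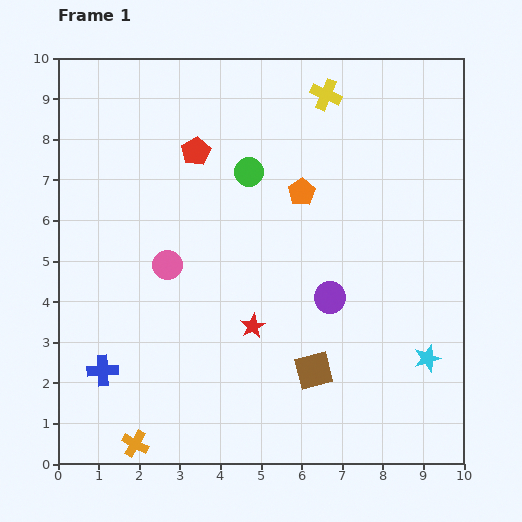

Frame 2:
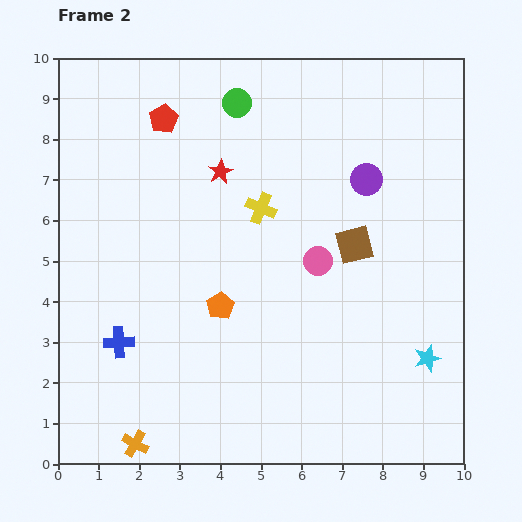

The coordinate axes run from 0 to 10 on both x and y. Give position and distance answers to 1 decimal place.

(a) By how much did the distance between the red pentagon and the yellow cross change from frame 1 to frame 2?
-0.2

Distance in frame 1: 3.5. Distance in frame 2: 3.3.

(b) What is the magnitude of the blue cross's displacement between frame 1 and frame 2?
0.8

The blue cross moved from (1.1, 2.3) to (1.5, 3.0), a distance of √(0.4² + 0.7²) ≈ 0.8.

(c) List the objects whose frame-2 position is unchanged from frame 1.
the cyan star, the orange cross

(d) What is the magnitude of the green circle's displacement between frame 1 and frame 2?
1.7

The green circle moved from (4.7, 7.2) to (4.4, 8.9), a distance of √(0.3² + 1.7²) ≈ 1.7.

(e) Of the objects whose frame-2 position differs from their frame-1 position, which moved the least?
the blue cross

(moved 0.8)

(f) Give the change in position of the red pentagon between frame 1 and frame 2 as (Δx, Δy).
(-0.8, 0.8)

The red pentagon was at (3.4, 7.7) in frame 1 and (2.6, 8.5) in frame 2.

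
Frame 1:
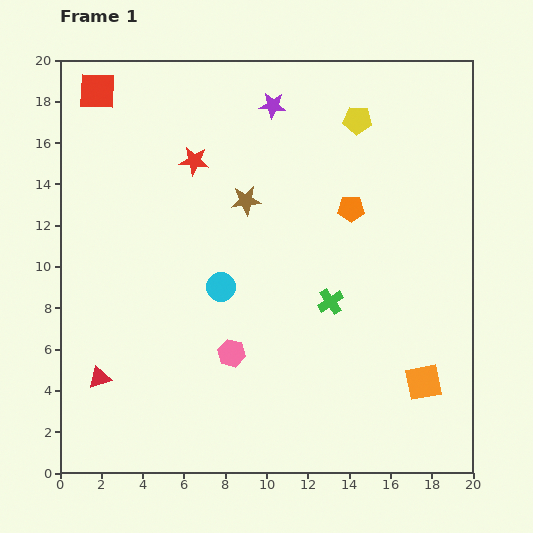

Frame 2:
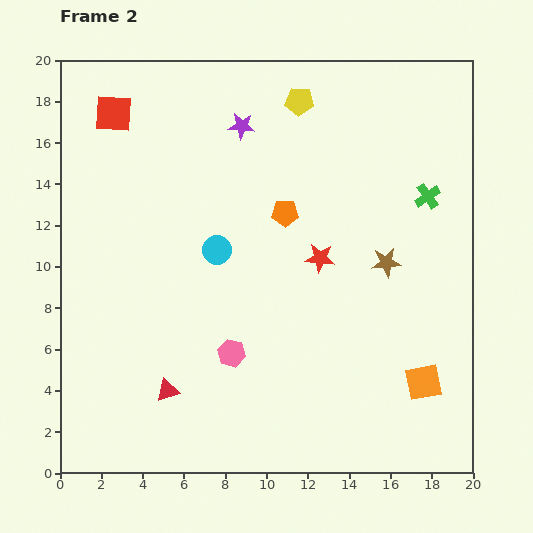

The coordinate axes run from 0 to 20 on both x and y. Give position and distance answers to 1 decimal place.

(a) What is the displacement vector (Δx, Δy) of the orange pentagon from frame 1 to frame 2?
(-3.2, -0.2)

The orange pentagon was at (14.1, 12.8) in frame 1 and (10.9, 12.6) in frame 2.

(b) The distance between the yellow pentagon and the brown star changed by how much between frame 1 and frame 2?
+2.2

Distance in frame 1: 6.7. Distance in frame 2: 8.9.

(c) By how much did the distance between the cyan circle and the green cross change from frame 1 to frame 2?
+5.2

Distance in frame 1: 5.3. Distance in frame 2: 10.5.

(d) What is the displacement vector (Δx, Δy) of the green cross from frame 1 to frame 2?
(4.7, 5.1)

The green cross was at (13.1, 8.3) in frame 1 and (17.8, 13.4) in frame 2.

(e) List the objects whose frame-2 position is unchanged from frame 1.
the orange square, the pink hexagon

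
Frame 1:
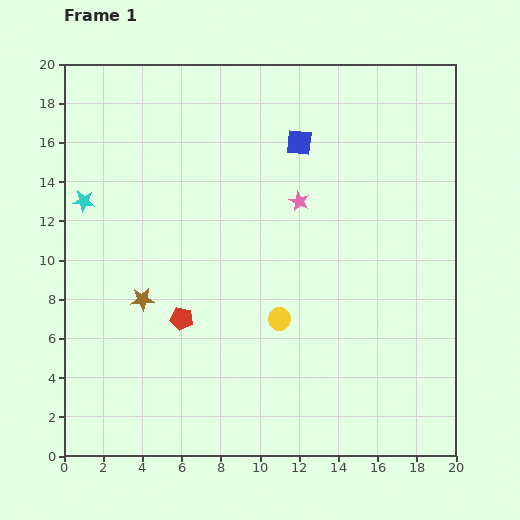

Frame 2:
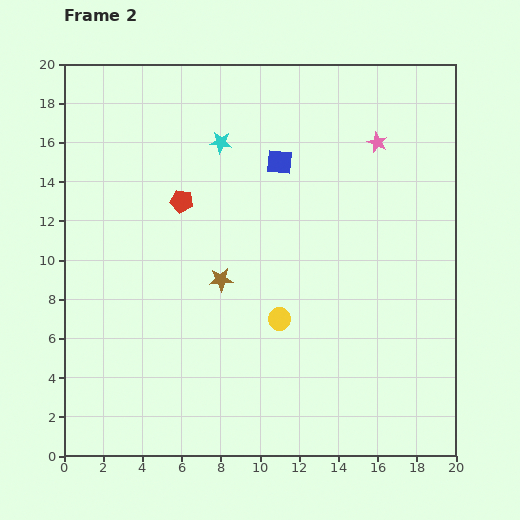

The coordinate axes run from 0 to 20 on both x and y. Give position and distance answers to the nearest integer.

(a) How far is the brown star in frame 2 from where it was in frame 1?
4

The brown star moved from (4, 8) to (8, 9), a distance of √(4² + 1²) ≈ 4.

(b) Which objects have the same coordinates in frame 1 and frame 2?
the yellow circle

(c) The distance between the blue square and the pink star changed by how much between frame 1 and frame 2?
+2

Distance in frame 1: 3. Distance in frame 2: 5.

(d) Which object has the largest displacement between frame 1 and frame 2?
the cyan star

(moved 8; next 6)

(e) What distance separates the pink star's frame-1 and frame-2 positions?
5

The pink star moved from (12, 13) to (16, 16), a distance of √(4² + 3²) ≈ 5.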